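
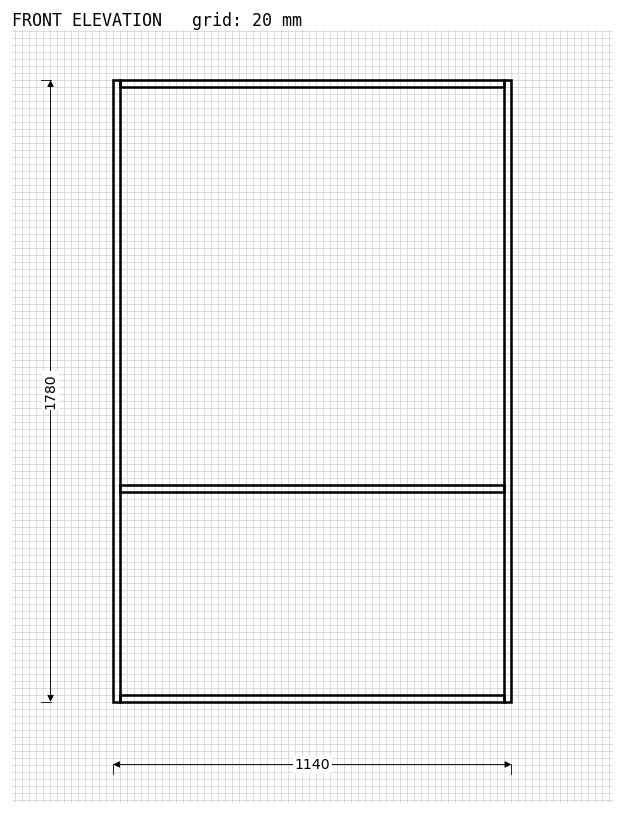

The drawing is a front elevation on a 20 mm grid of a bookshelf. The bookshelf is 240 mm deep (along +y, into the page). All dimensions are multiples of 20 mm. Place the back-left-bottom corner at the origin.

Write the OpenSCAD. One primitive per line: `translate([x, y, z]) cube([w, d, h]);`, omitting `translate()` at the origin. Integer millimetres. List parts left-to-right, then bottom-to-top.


cube([20, 240, 1780]);
translate([20, 0, 0]) cube([1100, 240, 20]);
translate([20, 0, 600]) cube([1100, 240, 20]);
translate([20, 0, 1760]) cube([1100, 240, 20]);
translate([1120, 0, 0]) cube([20, 240, 1780]);


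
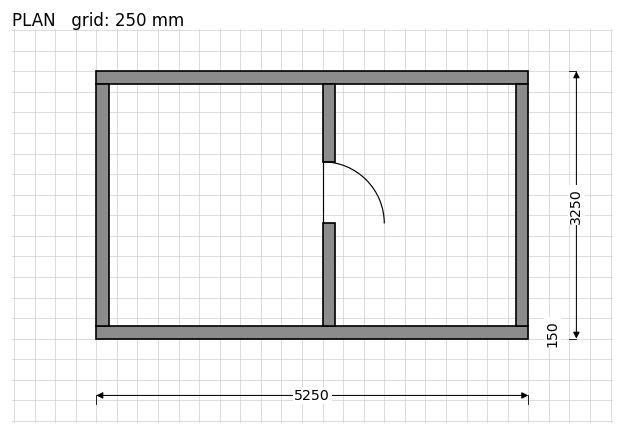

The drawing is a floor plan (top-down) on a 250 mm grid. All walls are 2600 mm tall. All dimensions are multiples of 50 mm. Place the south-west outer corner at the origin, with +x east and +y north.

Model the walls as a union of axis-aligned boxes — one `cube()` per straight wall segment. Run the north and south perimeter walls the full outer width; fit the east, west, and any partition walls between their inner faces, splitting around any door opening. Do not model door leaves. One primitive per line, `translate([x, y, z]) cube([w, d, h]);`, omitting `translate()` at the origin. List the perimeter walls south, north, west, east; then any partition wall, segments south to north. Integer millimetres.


cube([5250, 150, 2600]);
translate([0, 3100, 0]) cube([5250, 150, 2600]);
translate([0, 150, 0]) cube([150, 2950, 2600]);
translate([5100, 150, 0]) cube([150, 2950, 2600]);
translate([2750, 150, 0]) cube([150, 1250, 2600]);
translate([2750, 2150, 0]) cube([150, 950, 2600]);


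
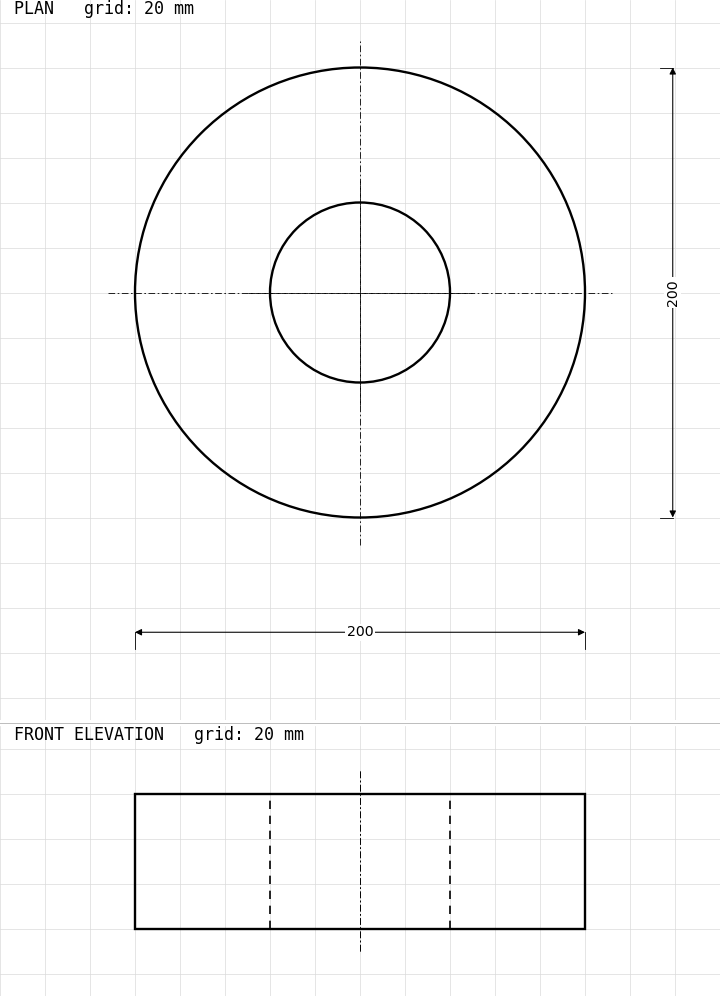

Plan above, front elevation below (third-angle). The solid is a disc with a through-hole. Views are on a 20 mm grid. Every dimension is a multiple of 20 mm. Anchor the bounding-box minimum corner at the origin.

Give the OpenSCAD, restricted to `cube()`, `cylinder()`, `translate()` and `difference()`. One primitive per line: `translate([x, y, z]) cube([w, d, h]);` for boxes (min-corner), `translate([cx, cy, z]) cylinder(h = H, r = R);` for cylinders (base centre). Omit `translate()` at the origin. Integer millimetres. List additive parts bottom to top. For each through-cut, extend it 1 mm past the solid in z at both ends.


difference() {
  translate([100, 100, 0]) cylinder(h = 60, r = 100);
  translate([100, 100, -1]) cylinder(h = 62, r = 40);
}


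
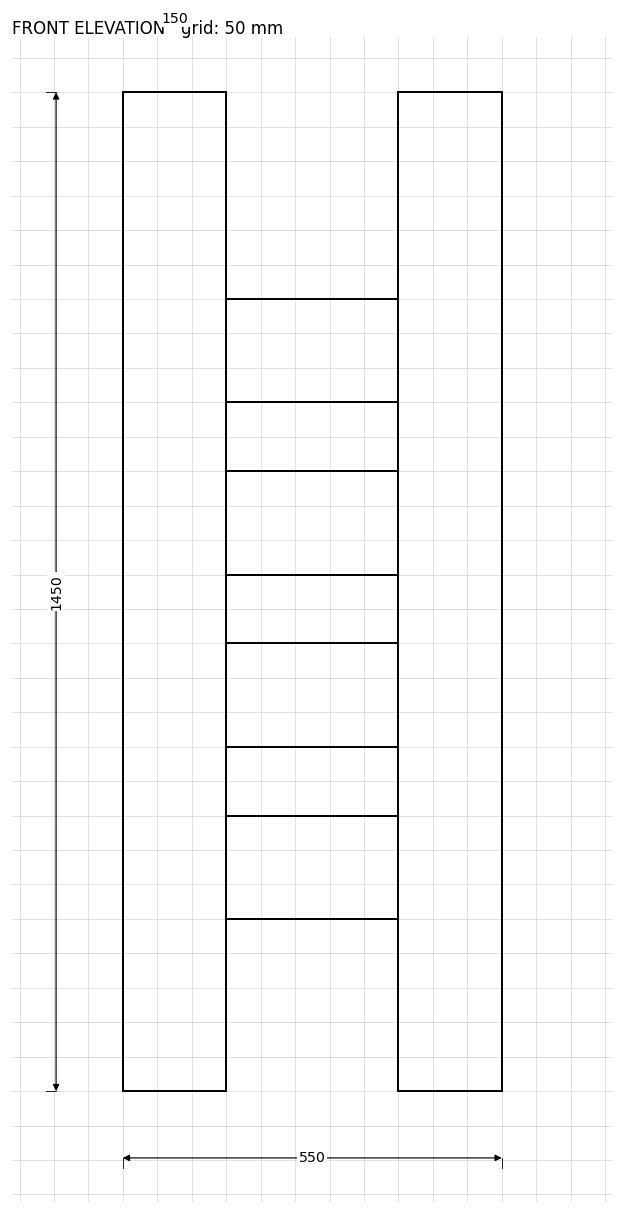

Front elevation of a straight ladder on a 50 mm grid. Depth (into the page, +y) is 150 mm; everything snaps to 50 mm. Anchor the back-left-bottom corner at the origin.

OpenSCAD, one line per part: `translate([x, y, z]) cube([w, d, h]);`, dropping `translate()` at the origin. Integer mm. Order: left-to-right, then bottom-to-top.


cube([150, 150, 1450]);
translate([150, 0, 250]) cube([250, 150, 150]);
translate([150, 0, 500]) cube([250, 150, 150]);
translate([150, 0, 750]) cube([250, 150, 150]);
translate([150, 0, 1000]) cube([250, 150, 150]);
translate([400, 0, 0]) cube([150, 150, 1450]);


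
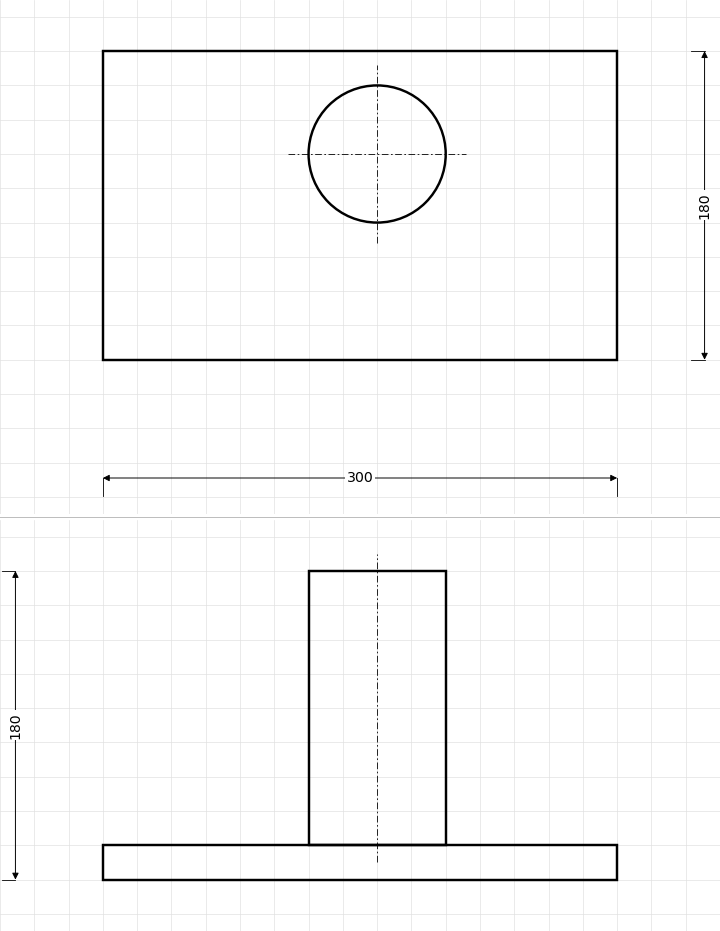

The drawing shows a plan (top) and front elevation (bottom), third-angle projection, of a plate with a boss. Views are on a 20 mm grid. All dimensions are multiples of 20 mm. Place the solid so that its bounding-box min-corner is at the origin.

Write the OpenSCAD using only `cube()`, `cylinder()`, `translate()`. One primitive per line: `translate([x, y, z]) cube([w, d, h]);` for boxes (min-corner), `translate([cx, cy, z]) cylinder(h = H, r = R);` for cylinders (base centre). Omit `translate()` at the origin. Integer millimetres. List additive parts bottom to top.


cube([300, 180, 20]);
translate([160, 120, 20]) cylinder(h = 160, r = 40);


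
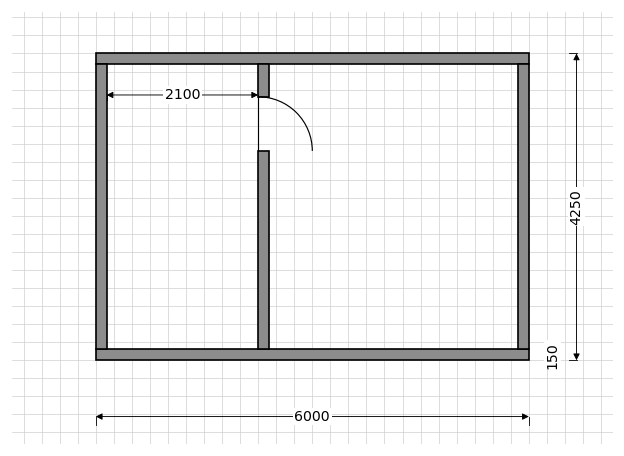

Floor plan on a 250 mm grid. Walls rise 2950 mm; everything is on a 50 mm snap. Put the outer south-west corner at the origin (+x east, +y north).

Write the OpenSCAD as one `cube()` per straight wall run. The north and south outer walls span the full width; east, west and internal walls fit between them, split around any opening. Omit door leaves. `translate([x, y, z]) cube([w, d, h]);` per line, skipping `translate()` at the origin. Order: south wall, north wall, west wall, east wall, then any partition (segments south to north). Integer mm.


cube([6000, 150, 2950]);
translate([0, 4100, 0]) cube([6000, 150, 2950]);
translate([0, 150, 0]) cube([150, 3950, 2950]);
translate([5850, 150, 0]) cube([150, 3950, 2950]);
translate([2250, 150, 0]) cube([150, 2750, 2950]);
translate([2250, 3650, 0]) cube([150, 450, 2950]);


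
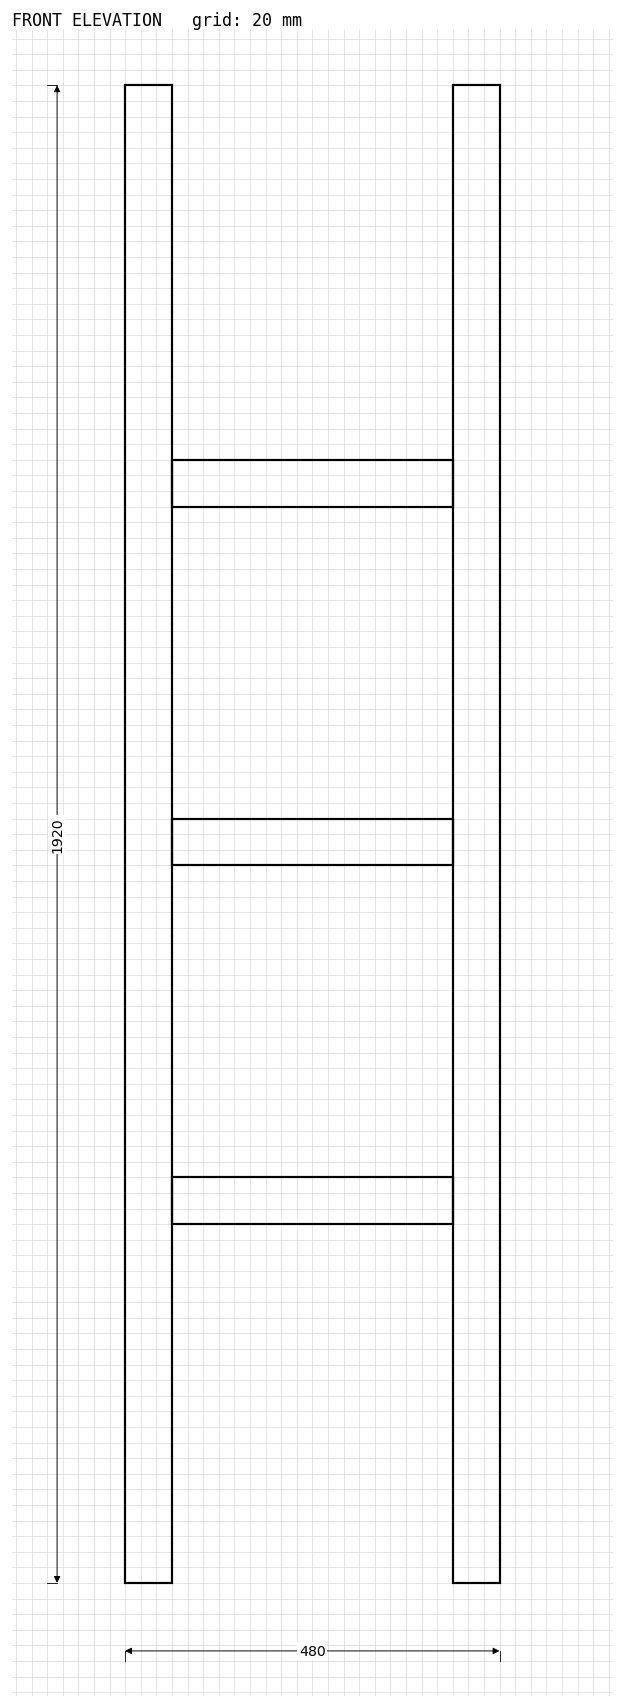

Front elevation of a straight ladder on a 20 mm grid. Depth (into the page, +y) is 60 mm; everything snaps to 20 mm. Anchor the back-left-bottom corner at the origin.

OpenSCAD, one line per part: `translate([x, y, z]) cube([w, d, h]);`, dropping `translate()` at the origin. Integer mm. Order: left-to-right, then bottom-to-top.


cube([60, 60, 1920]);
translate([60, 0, 460]) cube([360, 60, 60]);
translate([60, 0, 920]) cube([360, 60, 60]);
translate([60, 0, 1380]) cube([360, 60, 60]);
translate([420, 0, 0]) cube([60, 60, 1920]);


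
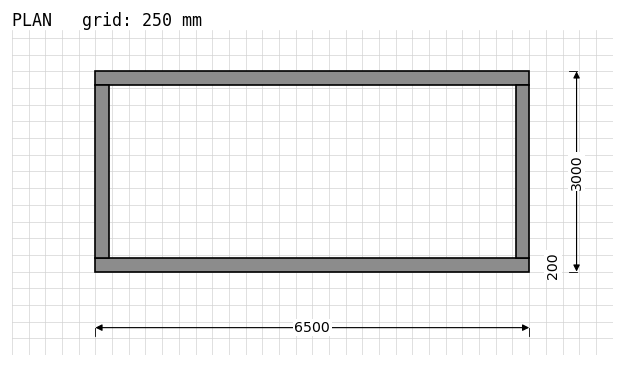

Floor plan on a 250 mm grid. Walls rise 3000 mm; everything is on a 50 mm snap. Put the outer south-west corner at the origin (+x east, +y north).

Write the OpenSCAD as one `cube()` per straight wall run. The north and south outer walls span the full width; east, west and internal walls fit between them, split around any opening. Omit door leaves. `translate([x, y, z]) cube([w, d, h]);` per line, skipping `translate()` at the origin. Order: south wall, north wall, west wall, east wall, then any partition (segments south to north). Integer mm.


cube([6500, 200, 3000]);
translate([0, 2800, 0]) cube([6500, 200, 3000]);
translate([0, 200, 0]) cube([200, 2600, 3000]);
translate([6300, 200, 0]) cube([200, 2600, 3000]);


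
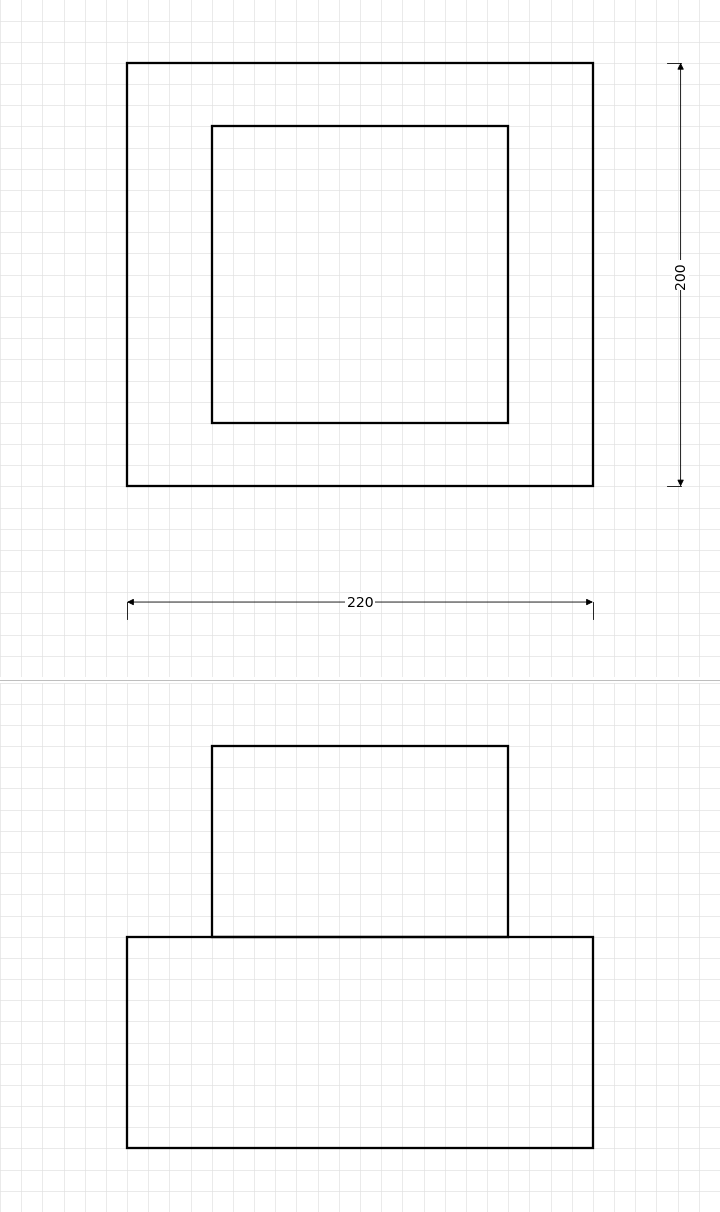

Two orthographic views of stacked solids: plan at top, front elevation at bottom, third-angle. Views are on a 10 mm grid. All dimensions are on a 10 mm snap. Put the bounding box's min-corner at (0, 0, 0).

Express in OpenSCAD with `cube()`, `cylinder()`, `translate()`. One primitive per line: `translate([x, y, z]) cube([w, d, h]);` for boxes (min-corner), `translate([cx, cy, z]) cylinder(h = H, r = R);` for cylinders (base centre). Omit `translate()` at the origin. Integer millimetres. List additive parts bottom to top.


cube([220, 200, 100]);
translate([40, 30, 100]) cube([140, 140, 90]);


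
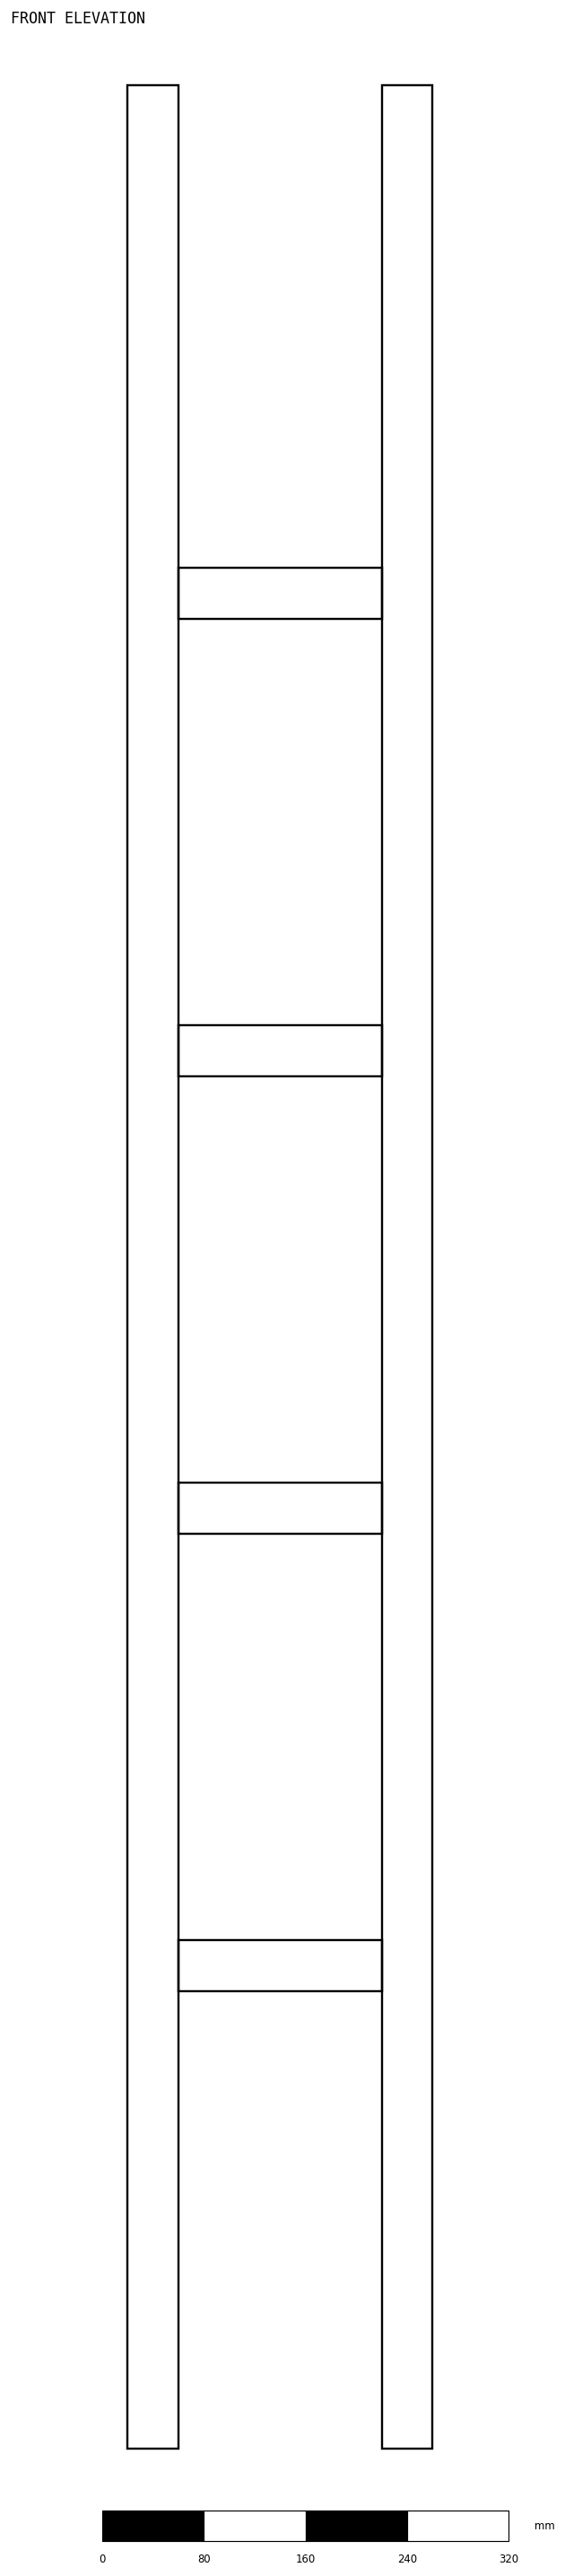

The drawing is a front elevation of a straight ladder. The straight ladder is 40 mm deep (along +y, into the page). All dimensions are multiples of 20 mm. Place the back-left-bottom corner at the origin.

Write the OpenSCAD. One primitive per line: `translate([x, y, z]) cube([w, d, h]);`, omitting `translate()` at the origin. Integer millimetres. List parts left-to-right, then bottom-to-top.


cube([40, 40, 1860]);
translate([40, 0, 360]) cube([160, 40, 40]);
translate([40, 0, 720]) cube([160, 40, 40]);
translate([40, 0, 1080]) cube([160, 40, 40]);
translate([40, 0, 1440]) cube([160, 40, 40]);
translate([200, 0, 0]) cube([40, 40, 1860]);


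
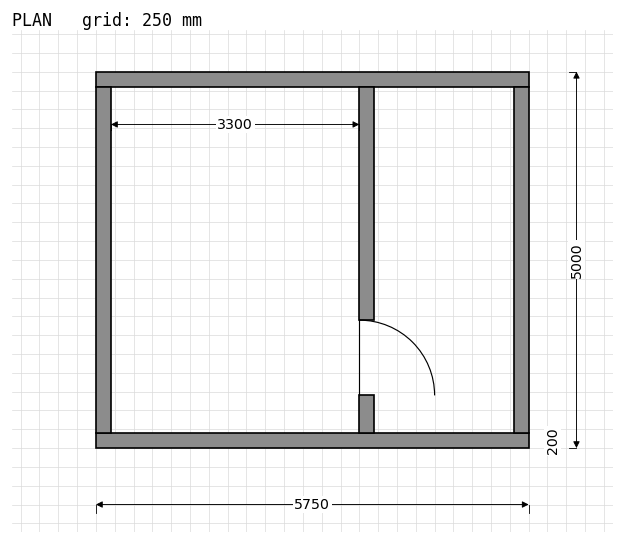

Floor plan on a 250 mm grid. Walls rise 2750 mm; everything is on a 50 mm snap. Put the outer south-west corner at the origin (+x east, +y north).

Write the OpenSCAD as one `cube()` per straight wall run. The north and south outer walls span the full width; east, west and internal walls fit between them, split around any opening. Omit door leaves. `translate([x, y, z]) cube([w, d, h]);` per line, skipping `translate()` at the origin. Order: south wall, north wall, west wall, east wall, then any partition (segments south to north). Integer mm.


cube([5750, 200, 2750]);
translate([0, 4800, 0]) cube([5750, 200, 2750]);
translate([0, 200, 0]) cube([200, 4600, 2750]);
translate([5550, 200, 0]) cube([200, 4600, 2750]);
translate([3500, 200, 0]) cube([200, 500, 2750]);
translate([3500, 1700, 0]) cube([200, 3100, 2750]);


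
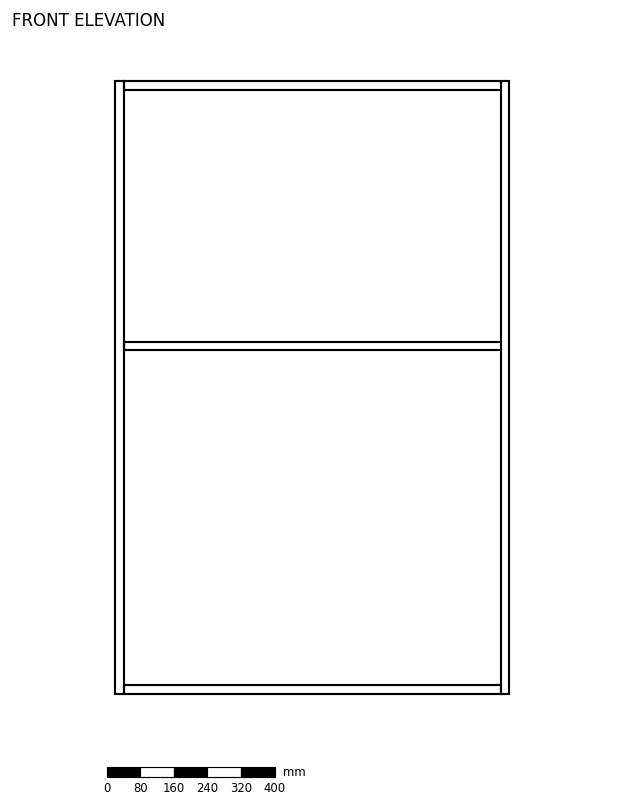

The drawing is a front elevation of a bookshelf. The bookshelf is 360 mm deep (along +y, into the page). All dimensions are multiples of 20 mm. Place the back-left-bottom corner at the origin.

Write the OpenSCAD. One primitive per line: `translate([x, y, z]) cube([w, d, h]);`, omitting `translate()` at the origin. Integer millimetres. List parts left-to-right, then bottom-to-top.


cube([20, 360, 1460]);
translate([20, 0, 0]) cube([900, 360, 20]);
translate([20, 0, 820]) cube([900, 360, 20]);
translate([20, 0, 1440]) cube([900, 360, 20]);
translate([920, 0, 0]) cube([20, 360, 1460]);


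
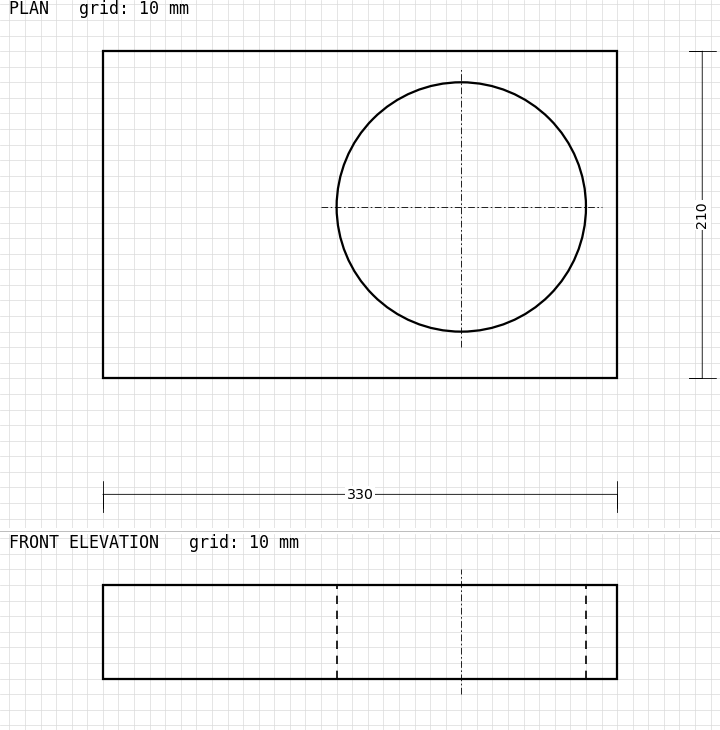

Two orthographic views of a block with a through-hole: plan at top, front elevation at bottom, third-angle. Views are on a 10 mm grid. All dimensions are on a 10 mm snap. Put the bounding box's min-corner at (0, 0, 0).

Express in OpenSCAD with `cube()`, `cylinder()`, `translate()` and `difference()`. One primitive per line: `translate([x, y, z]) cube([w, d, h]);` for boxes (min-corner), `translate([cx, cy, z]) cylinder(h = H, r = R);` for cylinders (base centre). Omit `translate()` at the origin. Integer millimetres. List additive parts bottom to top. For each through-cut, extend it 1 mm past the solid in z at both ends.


difference() {
  cube([330, 210, 60]);
  translate([230, 110, -1]) cylinder(h = 62, r = 80);
}


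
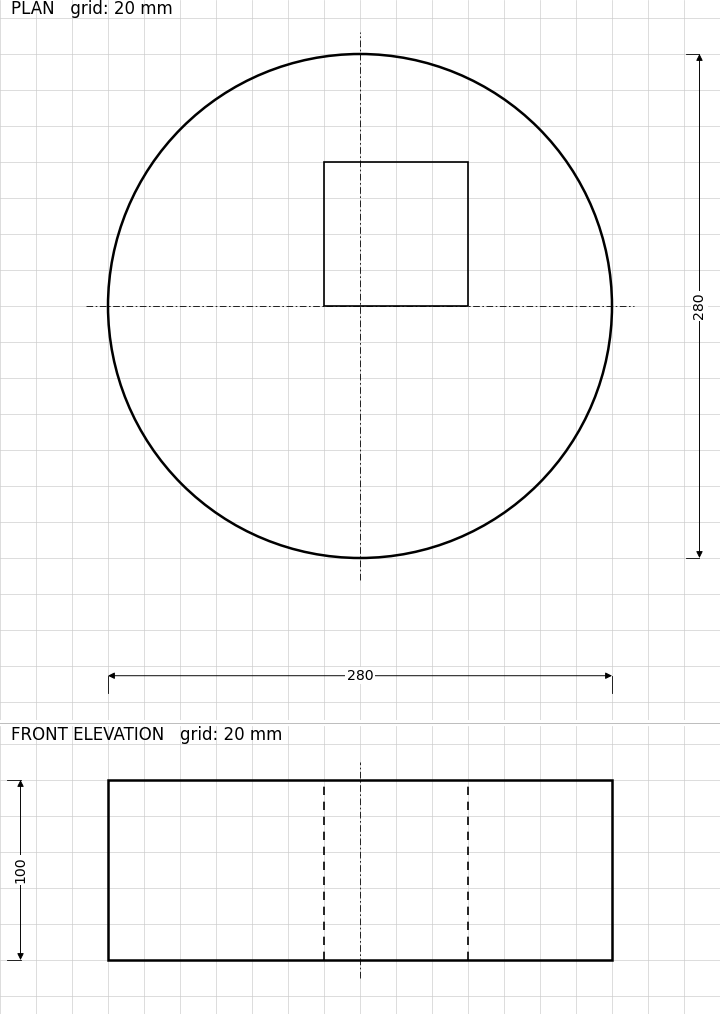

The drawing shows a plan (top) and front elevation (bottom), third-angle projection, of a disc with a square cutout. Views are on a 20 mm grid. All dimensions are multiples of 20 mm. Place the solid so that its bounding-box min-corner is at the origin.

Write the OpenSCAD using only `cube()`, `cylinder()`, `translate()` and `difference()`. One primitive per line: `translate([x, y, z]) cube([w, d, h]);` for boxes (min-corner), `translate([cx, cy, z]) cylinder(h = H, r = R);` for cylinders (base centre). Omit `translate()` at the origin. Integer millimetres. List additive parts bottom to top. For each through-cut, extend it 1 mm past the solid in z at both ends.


difference() {
  translate([140, 140, 0]) cylinder(h = 100, r = 140);
  translate([120, 140, -1]) cube([80, 80, 102]);
}


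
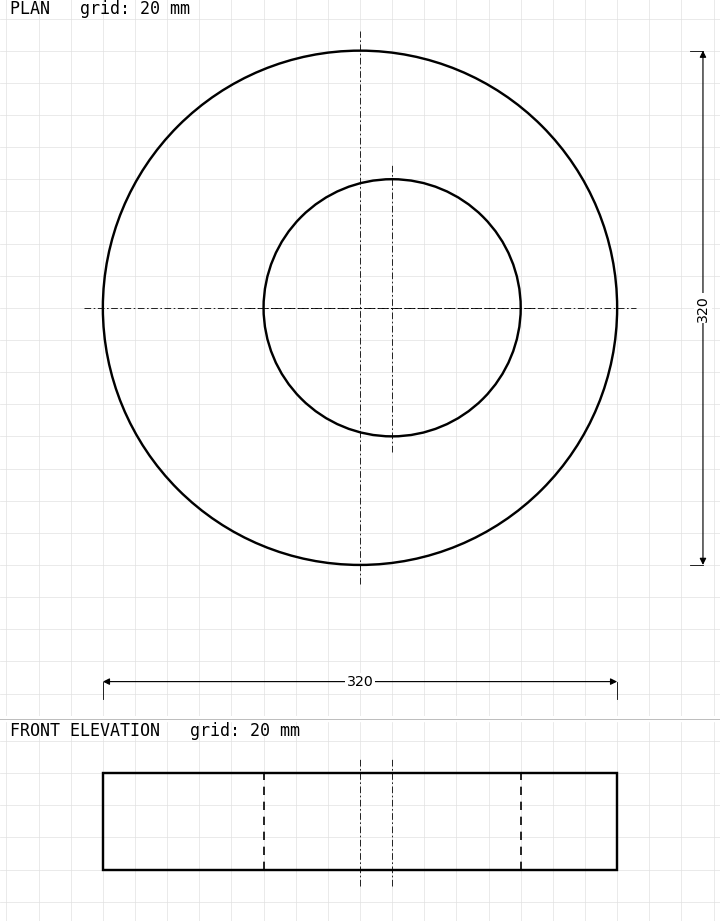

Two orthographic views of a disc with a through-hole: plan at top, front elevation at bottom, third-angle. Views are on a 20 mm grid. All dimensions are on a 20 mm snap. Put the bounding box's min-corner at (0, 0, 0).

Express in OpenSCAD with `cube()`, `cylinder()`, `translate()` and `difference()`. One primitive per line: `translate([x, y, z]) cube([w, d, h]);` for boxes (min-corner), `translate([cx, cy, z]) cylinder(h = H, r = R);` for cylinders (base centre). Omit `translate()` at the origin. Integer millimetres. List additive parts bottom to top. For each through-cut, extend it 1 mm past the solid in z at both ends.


difference() {
  translate([160, 160, 0]) cylinder(h = 60, r = 160);
  translate([180, 160, -1]) cylinder(h = 62, r = 80);
}


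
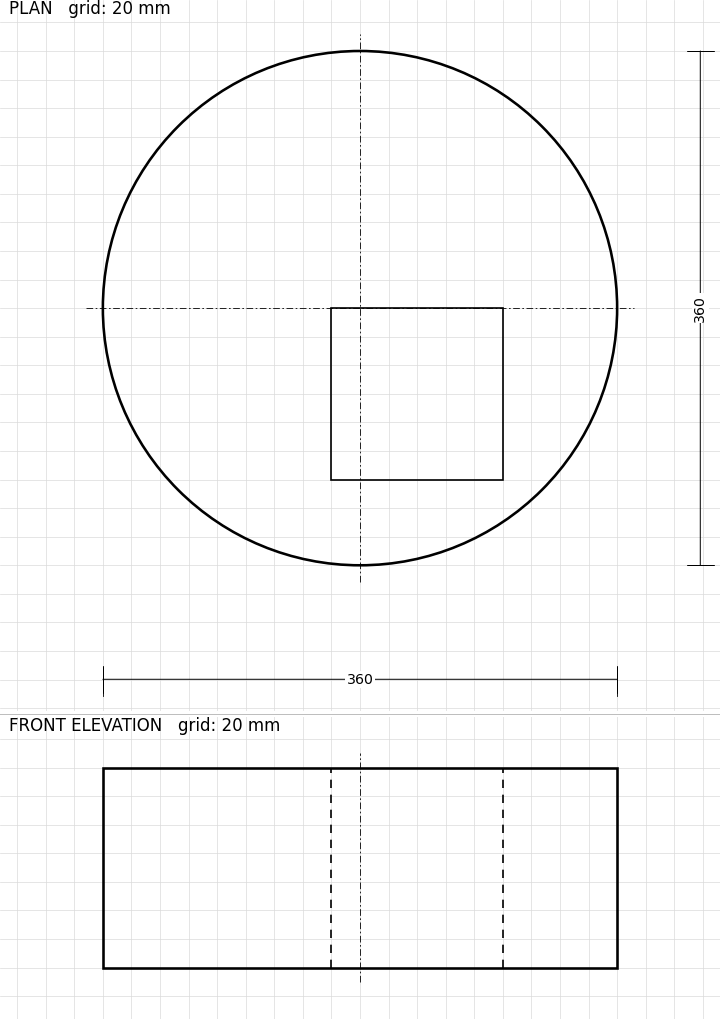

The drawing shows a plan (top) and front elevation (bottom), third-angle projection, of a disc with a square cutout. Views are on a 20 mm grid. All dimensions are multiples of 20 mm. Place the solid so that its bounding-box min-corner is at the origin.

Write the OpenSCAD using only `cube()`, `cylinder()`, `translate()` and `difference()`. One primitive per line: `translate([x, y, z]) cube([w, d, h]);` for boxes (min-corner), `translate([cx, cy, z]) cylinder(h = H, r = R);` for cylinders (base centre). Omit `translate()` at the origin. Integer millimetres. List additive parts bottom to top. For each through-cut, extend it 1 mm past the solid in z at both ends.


difference() {
  translate([180, 180, 0]) cylinder(h = 140, r = 180);
  translate([160, 60, -1]) cube([120, 120, 142]);
}


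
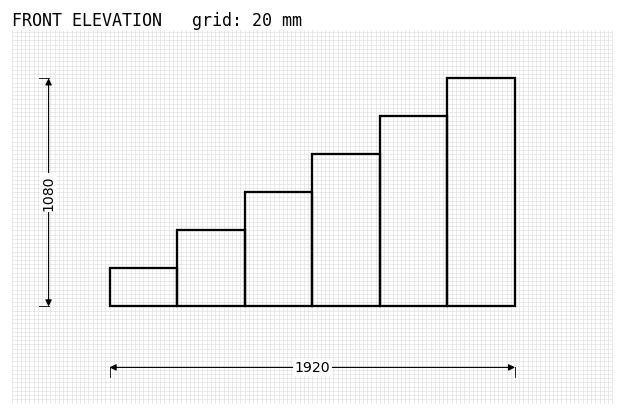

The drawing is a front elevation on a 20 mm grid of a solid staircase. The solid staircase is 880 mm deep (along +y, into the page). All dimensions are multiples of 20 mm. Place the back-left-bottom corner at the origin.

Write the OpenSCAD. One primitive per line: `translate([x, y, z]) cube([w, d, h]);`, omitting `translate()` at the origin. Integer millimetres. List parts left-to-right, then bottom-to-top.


cube([320, 880, 180]);
translate([320, 0, 0]) cube([320, 880, 360]);
translate([640, 0, 0]) cube([320, 880, 540]);
translate([960, 0, 0]) cube([320, 880, 720]);
translate([1280, 0, 0]) cube([320, 880, 900]);
translate([1600, 0, 0]) cube([320, 880, 1080]);


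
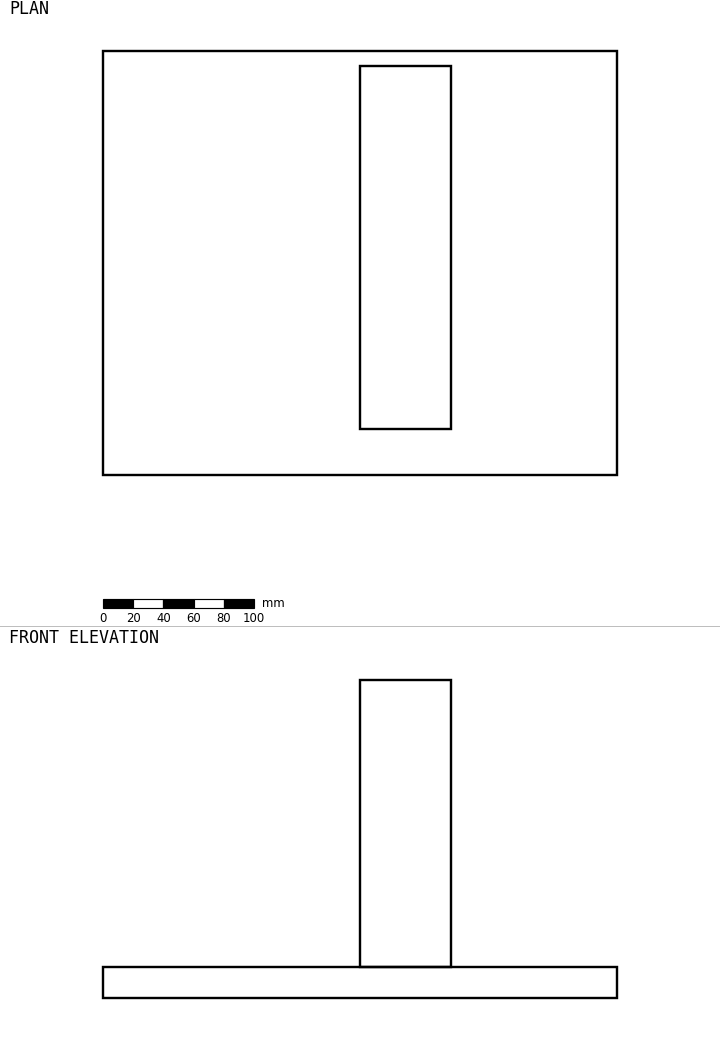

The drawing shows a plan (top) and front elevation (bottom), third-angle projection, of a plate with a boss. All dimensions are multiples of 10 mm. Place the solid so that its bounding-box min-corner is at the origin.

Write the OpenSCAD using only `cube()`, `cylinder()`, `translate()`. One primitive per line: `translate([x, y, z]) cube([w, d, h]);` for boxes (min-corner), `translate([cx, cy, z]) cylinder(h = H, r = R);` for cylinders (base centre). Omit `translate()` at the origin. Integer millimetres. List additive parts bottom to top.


cube([340, 280, 20]);
translate([170, 30, 20]) cube([60, 240, 190]);


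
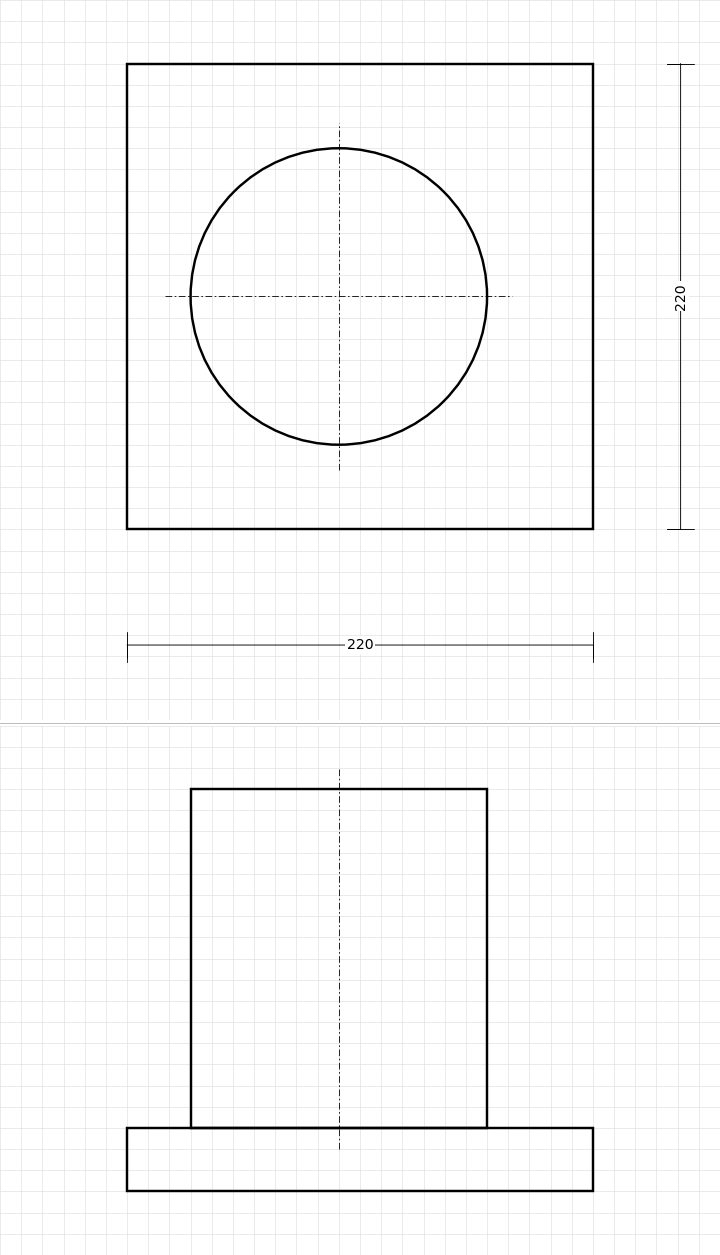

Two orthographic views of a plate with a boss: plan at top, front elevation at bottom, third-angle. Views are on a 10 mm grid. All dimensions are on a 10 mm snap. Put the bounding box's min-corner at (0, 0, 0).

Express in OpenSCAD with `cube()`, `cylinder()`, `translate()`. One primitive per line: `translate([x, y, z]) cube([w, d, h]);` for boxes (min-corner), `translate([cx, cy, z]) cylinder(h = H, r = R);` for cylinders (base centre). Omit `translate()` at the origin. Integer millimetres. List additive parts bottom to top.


cube([220, 220, 30]);
translate([100, 110, 30]) cylinder(h = 160, r = 70);


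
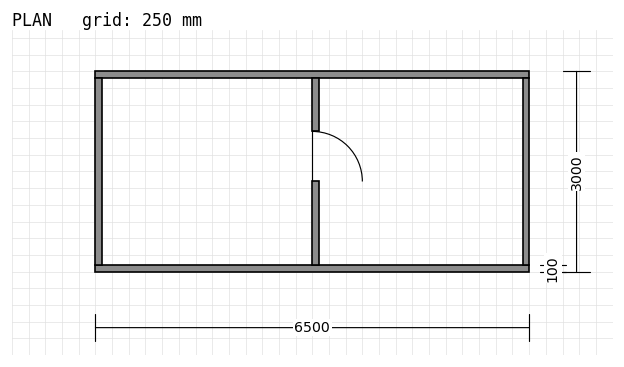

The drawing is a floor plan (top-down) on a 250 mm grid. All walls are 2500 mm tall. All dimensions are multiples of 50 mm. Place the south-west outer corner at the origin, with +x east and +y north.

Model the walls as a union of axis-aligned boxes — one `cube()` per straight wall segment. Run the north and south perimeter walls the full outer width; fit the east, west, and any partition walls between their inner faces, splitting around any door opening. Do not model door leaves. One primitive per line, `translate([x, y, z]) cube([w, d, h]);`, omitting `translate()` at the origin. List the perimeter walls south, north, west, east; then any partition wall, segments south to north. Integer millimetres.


cube([6500, 100, 2500]);
translate([0, 2900, 0]) cube([6500, 100, 2500]);
translate([0, 100, 0]) cube([100, 2800, 2500]);
translate([6400, 100, 0]) cube([100, 2800, 2500]);
translate([3250, 100, 0]) cube([100, 1250, 2500]);
translate([3250, 2100, 0]) cube([100, 800, 2500]);


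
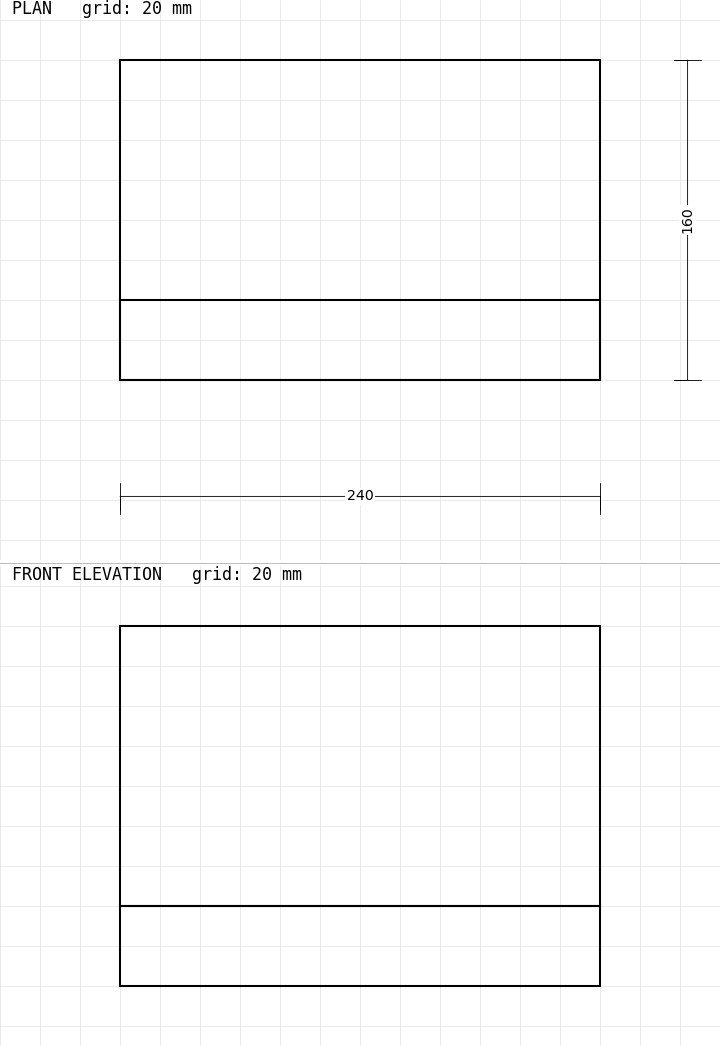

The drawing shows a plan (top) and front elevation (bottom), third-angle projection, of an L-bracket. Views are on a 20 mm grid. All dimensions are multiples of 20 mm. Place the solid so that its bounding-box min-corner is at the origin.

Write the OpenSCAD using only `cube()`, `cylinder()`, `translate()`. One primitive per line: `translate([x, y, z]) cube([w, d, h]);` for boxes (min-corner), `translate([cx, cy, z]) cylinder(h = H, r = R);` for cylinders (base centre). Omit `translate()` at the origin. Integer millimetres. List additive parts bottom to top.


cube([240, 160, 40]);
translate([0, 0, 40]) cube([240, 40, 140]);


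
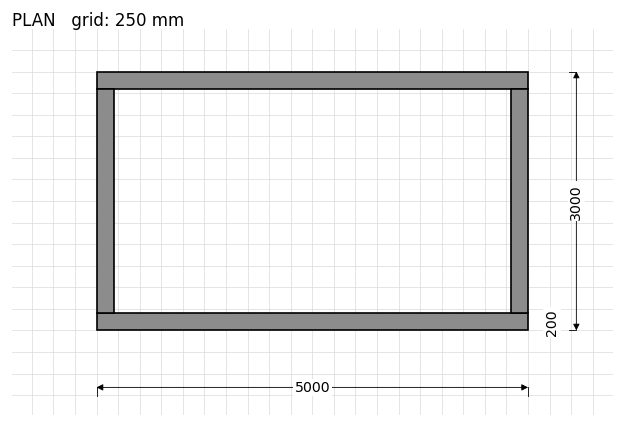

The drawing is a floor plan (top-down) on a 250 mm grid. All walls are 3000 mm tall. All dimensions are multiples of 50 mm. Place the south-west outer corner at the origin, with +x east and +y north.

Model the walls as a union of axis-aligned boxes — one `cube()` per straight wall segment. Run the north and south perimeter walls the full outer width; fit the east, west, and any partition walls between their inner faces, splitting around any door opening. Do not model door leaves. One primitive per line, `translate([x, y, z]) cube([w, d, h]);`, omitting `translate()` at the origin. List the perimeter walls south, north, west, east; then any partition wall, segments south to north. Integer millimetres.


cube([5000, 200, 3000]);
translate([0, 2800, 0]) cube([5000, 200, 3000]);
translate([0, 200, 0]) cube([200, 2600, 3000]);
translate([4800, 200, 0]) cube([200, 2600, 3000]);


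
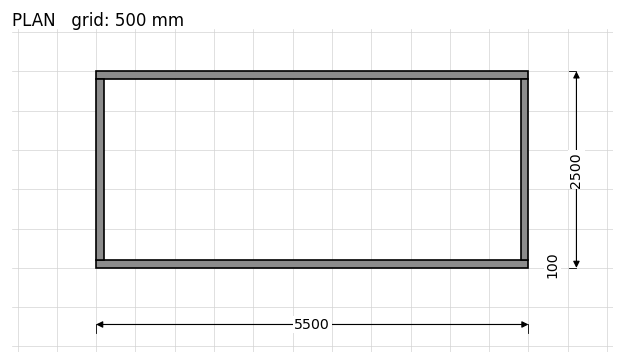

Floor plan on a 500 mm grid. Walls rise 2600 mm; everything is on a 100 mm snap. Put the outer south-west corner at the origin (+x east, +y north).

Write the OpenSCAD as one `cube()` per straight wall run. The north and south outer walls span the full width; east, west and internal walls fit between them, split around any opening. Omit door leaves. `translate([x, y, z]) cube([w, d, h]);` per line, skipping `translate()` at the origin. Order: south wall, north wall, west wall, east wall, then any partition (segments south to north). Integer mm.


cube([5500, 100, 2600]);
translate([0, 2400, 0]) cube([5500, 100, 2600]);
translate([0, 100, 0]) cube([100, 2300, 2600]);
translate([5400, 100, 0]) cube([100, 2300, 2600]);


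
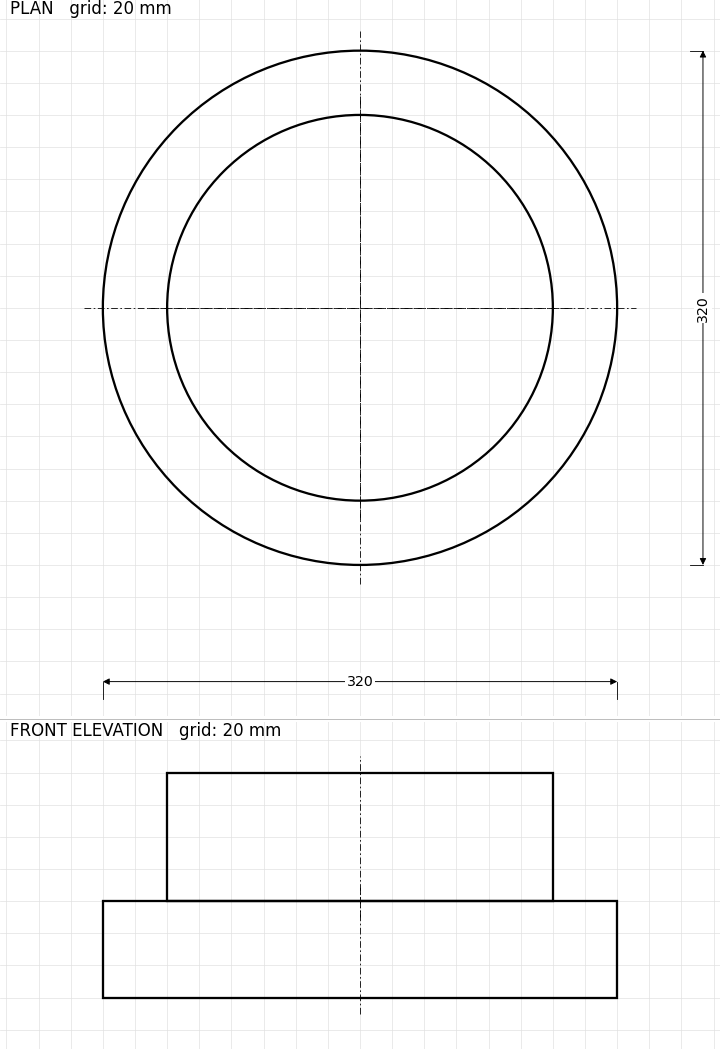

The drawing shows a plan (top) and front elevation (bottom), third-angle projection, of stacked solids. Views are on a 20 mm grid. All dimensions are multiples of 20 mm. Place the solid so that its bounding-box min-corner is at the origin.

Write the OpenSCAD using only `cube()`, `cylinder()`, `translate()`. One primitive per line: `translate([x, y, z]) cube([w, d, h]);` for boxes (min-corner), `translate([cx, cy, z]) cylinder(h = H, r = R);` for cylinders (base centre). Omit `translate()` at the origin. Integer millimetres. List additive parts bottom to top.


translate([160, 160, 0]) cylinder(h = 60, r = 160);
translate([160, 160, 60]) cylinder(h = 80, r = 120);


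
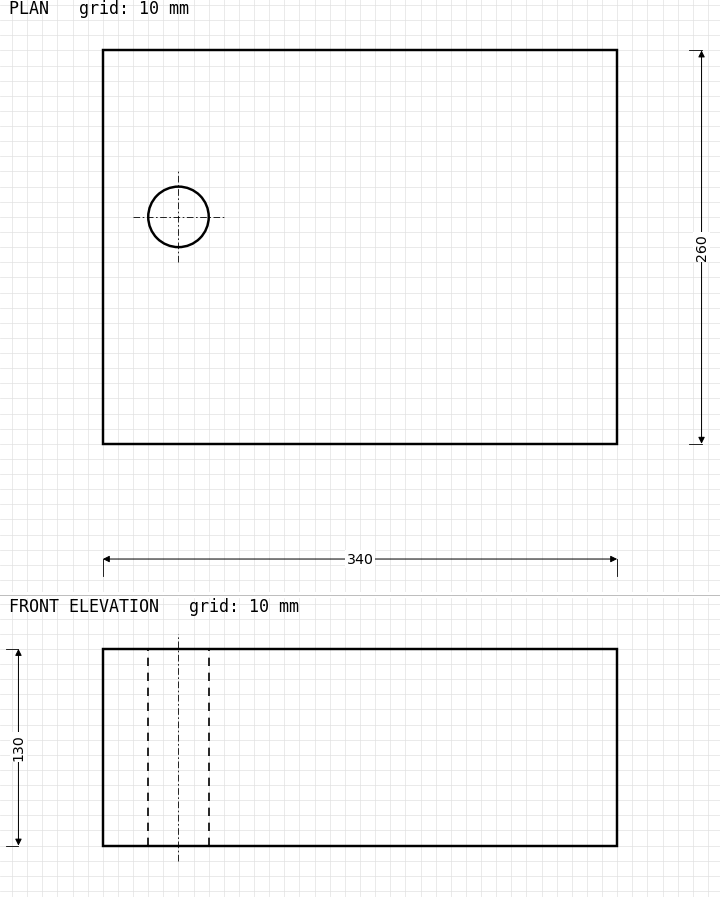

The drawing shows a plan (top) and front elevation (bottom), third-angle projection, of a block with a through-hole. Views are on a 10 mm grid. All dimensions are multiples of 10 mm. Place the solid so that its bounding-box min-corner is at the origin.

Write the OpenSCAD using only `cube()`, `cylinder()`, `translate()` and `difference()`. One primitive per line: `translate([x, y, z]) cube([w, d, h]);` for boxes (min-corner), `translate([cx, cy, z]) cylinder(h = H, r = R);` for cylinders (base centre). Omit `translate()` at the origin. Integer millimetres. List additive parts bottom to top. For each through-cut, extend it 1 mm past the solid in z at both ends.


difference() {
  cube([340, 260, 130]);
  translate([50, 150, -1]) cylinder(h = 132, r = 20);
}


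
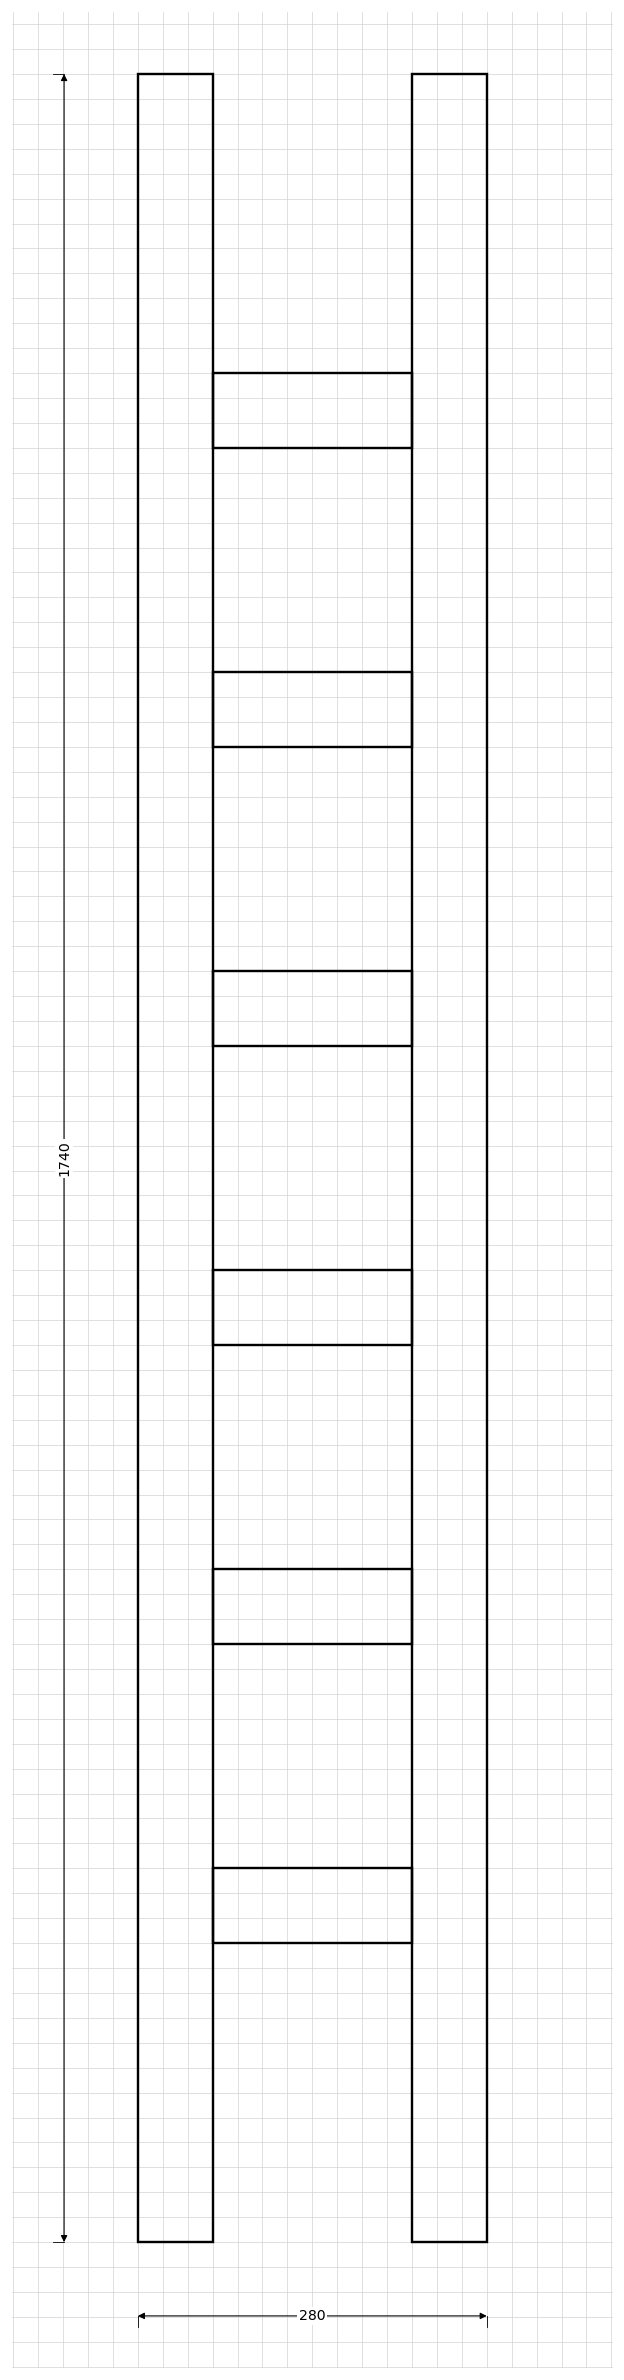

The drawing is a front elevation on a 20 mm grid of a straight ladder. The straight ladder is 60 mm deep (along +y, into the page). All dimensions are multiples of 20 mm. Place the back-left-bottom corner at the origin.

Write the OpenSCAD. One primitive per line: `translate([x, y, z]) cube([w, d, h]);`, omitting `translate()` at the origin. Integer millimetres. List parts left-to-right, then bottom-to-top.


cube([60, 60, 1740]);
translate([60, 0, 240]) cube([160, 60, 60]);
translate([60, 0, 480]) cube([160, 60, 60]);
translate([60, 0, 720]) cube([160, 60, 60]);
translate([60, 0, 960]) cube([160, 60, 60]);
translate([60, 0, 1200]) cube([160, 60, 60]);
translate([60, 0, 1440]) cube([160, 60, 60]);
translate([220, 0, 0]) cube([60, 60, 1740]);


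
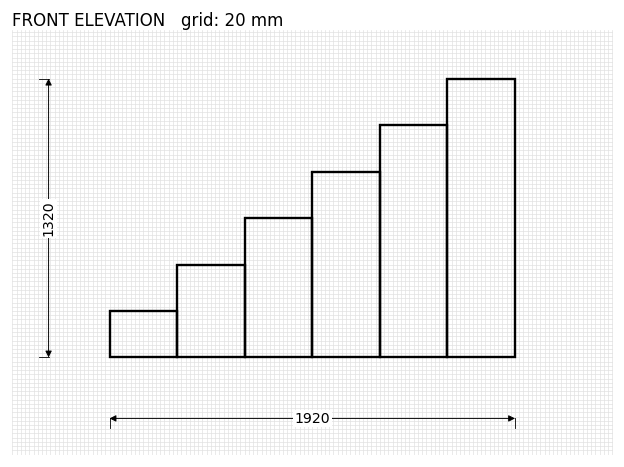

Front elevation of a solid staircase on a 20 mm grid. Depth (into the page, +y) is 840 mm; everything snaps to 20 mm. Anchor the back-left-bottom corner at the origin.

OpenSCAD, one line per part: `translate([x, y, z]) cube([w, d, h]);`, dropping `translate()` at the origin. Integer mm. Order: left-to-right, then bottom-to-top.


cube([320, 840, 220]);
translate([320, 0, 0]) cube([320, 840, 440]);
translate([640, 0, 0]) cube([320, 840, 660]);
translate([960, 0, 0]) cube([320, 840, 880]);
translate([1280, 0, 0]) cube([320, 840, 1100]);
translate([1600, 0, 0]) cube([320, 840, 1320]);


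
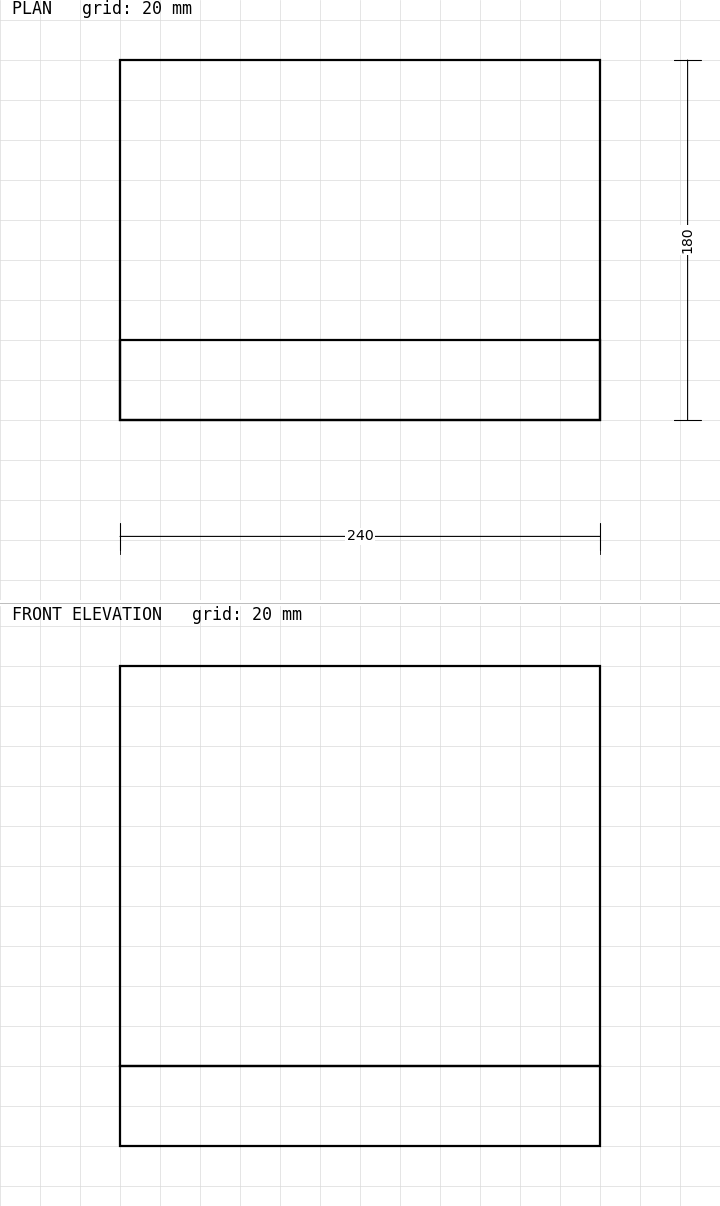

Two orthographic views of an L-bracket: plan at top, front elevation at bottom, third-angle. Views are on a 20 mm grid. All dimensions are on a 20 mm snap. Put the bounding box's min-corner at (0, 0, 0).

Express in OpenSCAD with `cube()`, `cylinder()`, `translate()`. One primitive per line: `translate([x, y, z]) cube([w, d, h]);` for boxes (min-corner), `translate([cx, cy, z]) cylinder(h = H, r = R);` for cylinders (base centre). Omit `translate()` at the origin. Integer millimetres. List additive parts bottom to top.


cube([240, 180, 40]);
translate([0, 0, 40]) cube([240, 40, 200]);


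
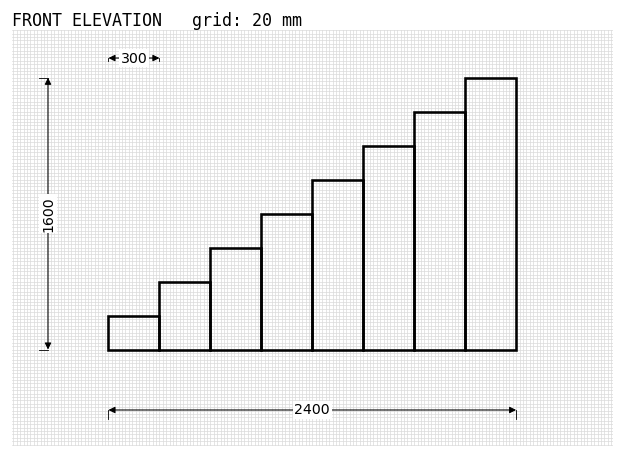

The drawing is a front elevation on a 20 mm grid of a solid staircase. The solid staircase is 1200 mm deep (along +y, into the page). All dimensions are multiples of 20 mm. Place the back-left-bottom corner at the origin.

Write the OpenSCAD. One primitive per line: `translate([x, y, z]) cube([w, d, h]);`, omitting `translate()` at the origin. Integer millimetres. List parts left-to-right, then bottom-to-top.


cube([300, 1200, 200]);
translate([300, 0, 0]) cube([300, 1200, 400]);
translate([600, 0, 0]) cube([300, 1200, 600]);
translate([900, 0, 0]) cube([300, 1200, 800]);
translate([1200, 0, 0]) cube([300, 1200, 1000]);
translate([1500, 0, 0]) cube([300, 1200, 1200]);
translate([1800, 0, 0]) cube([300, 1200, 1400]);
translate([2100, 0, 0]) cube([300, 1200, 1600]);


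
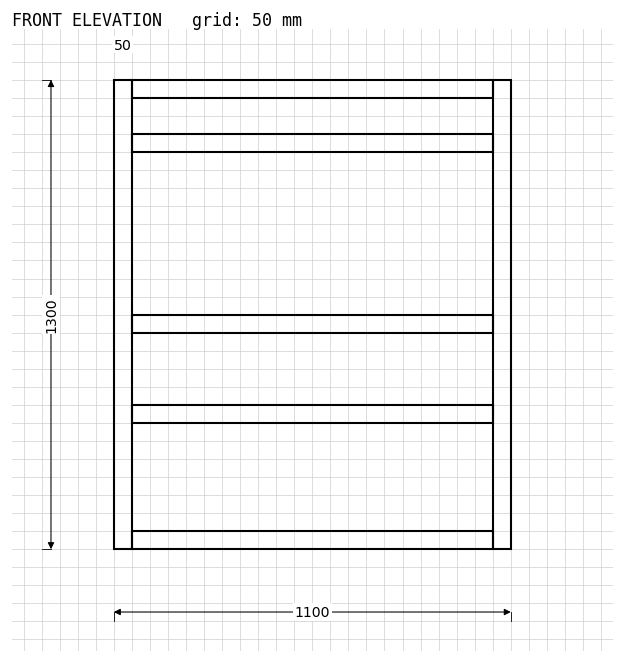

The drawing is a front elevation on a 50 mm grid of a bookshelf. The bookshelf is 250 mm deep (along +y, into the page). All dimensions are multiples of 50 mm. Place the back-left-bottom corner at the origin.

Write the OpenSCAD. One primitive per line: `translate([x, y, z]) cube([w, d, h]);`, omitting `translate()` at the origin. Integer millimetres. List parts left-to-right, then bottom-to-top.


cube([50, 250, 1300]);
translate([50, 0, 0]) cube([1000, 250, 50]);
translate([50, 0, 350]) cube([1000, 250, 50]);
translate([50, 0, 600]) cube([1000, 250, 50]);
translate([50, 0, 1100]) cube([1000, 250, 50]);
translate([50, 0, 1250]) cube([1000, 250, 50]);
translate([1050, 0, 0]) cube([50, 250, 1300]);


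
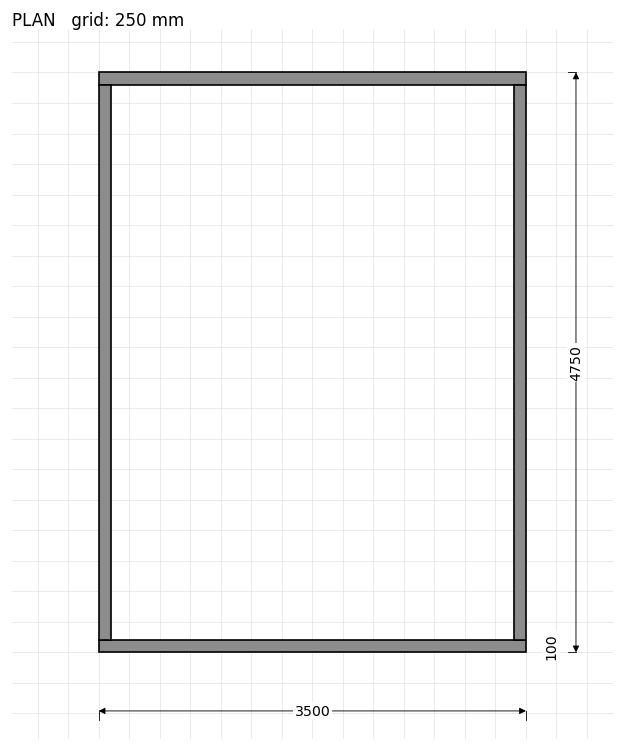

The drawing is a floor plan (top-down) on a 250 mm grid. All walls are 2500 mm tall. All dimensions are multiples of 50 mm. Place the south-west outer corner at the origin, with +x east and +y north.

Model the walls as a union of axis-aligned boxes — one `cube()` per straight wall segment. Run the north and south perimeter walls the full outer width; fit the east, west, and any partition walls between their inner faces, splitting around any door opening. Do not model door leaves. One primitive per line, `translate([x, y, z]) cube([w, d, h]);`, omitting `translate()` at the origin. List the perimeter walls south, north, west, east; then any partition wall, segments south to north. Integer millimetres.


cube([3500, 100, 2500]);
translate([0, 4650, 0]) cube([3500, 100, 2500]);
translate([0, 100, 0]) cube([100, 4550, 2500]);
translate([3400, 100, 0]) cube([100, 4550, 2500]);


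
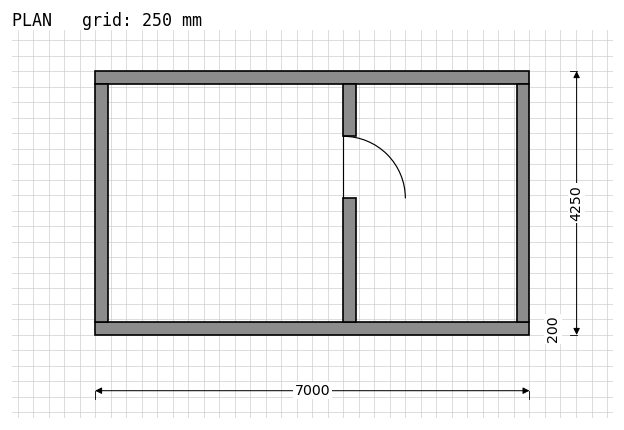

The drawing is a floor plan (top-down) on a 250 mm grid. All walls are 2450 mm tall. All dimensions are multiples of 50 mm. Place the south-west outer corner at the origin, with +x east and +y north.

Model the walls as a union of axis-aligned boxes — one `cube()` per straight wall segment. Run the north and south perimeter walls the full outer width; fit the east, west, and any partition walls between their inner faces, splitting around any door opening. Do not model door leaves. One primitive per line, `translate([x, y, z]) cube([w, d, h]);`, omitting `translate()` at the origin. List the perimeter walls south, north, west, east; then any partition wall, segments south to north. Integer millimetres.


cube([7000, 200, 2450]);
translate([0, 4050, 0]) cube([7000, 200, 2450]);
translate([0, 200, 0]) cube([200, 3850, 2450]);
translate([6800, 200, 0]) cube([200, 3850, 2450]);
translate([4000, 200, 0]) cube([200, 2000, 2450]);
translate([4000, 3200, 0]) cube([200, 850, 2450]);


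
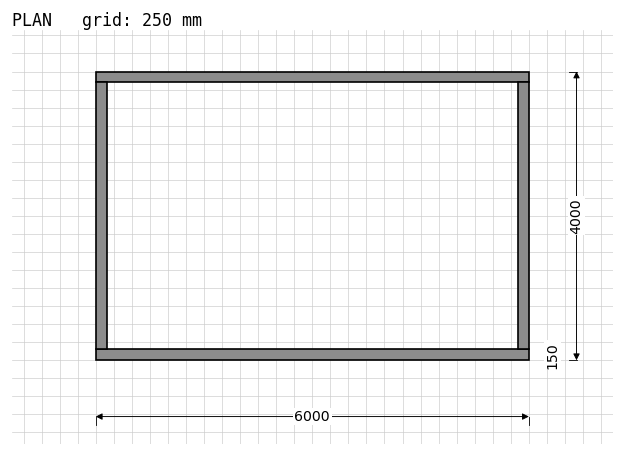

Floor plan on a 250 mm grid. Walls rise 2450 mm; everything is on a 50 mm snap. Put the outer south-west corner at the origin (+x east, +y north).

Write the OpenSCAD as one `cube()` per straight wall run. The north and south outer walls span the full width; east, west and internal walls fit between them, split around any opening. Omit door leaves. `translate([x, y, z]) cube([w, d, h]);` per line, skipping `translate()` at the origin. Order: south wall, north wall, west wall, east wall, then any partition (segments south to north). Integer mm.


cube([6000, 150, 2450]);
translate([0, 3850, 0]) cube([6000, 150, 2450]);
translate([0, 150, 0]) cube([150, 3700, 2450]);
translate([5850, 150, 0]) cube([150, 3700, 2450]);


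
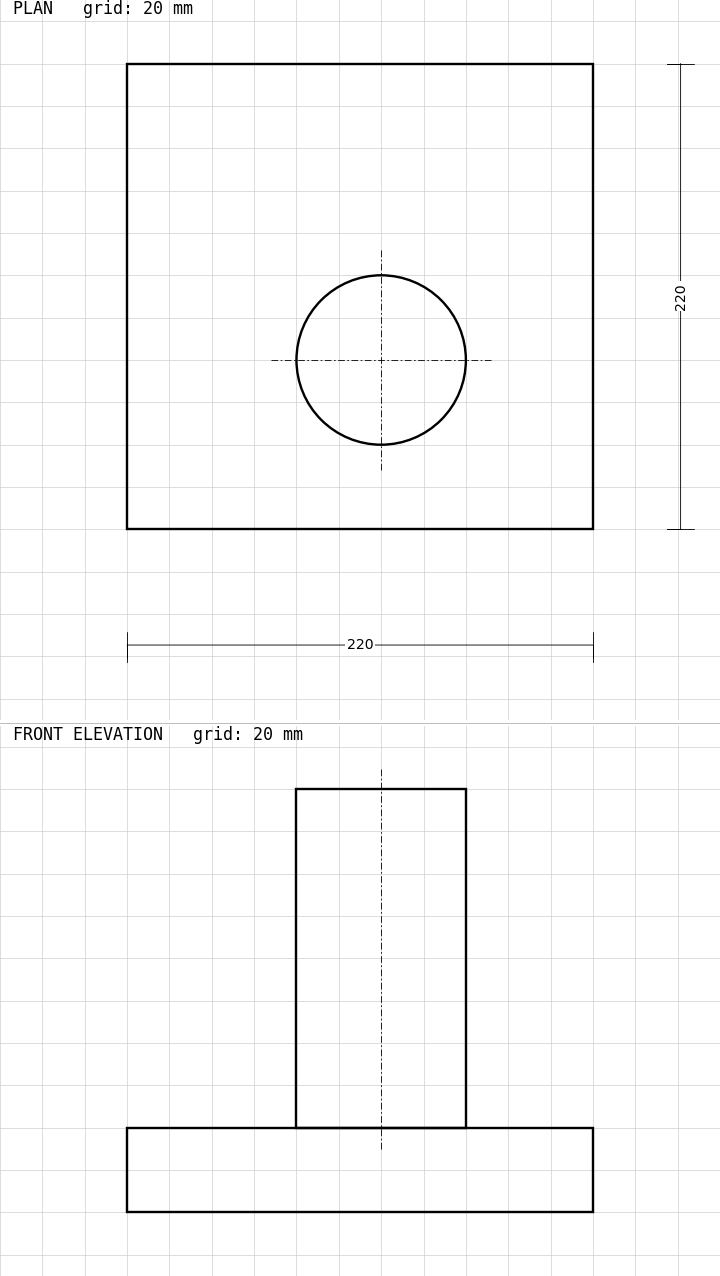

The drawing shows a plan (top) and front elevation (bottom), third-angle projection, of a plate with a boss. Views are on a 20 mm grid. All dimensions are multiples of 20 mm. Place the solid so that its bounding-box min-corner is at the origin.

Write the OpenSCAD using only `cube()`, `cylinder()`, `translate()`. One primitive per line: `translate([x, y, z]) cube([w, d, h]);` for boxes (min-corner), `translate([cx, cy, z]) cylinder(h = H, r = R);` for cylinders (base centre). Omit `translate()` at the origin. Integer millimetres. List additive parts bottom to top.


cube([220, 220, 40]);
translate([120, 80, 40]) cylinder(h = 160, r = 40);


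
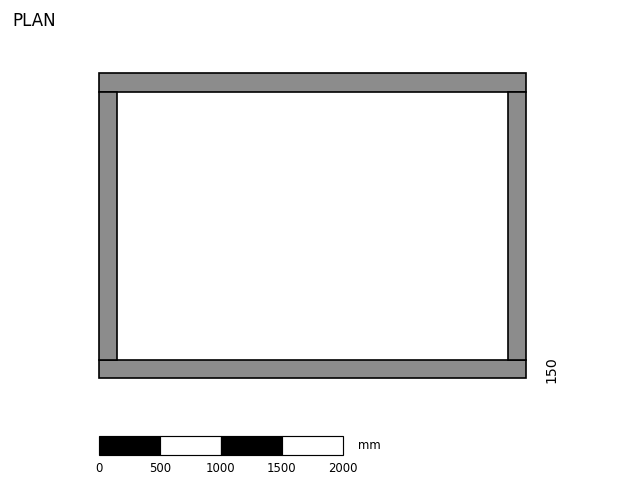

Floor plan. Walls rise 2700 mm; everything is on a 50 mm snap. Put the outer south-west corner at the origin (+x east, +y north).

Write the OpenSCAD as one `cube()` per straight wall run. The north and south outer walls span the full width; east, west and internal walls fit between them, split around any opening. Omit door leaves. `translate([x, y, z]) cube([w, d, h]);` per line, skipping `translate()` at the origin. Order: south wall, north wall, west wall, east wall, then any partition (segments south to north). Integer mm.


cube([3500, 150, 2700]);
translate([0, 2350, 0]) cube([3500, 150, 2700]);
translate([0, 150, 0]) cube([150, 2200, 2700]);
translate([3350, 150, 0]) cube([150, 2200, 2700]);


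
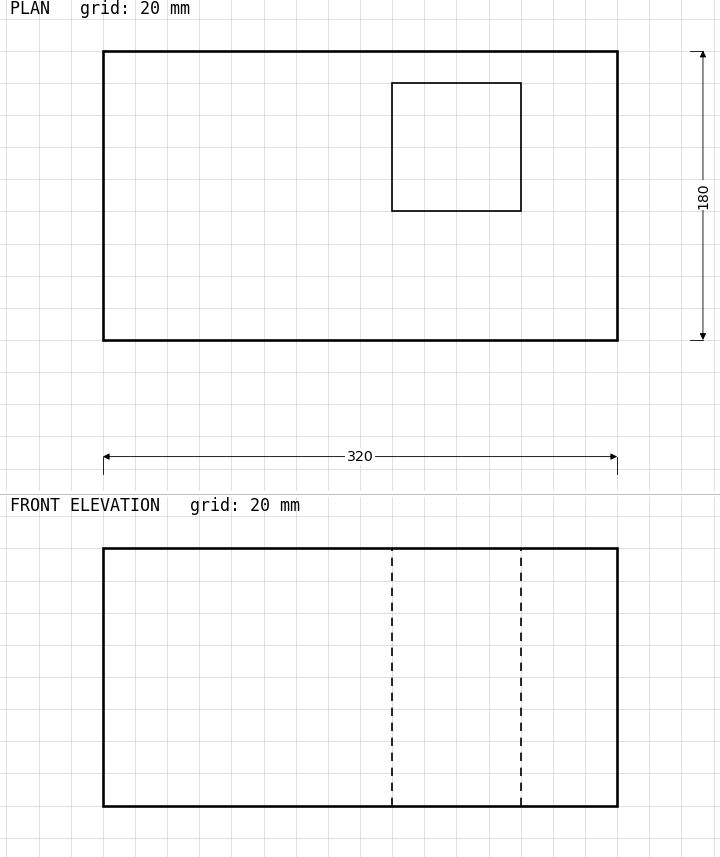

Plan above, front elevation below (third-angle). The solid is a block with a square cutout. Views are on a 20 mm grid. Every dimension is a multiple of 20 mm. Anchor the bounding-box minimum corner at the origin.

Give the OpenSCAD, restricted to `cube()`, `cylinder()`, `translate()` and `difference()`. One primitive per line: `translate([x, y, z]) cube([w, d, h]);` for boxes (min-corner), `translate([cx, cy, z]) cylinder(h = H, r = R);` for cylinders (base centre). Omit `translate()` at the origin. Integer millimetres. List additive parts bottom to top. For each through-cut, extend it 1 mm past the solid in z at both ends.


difference() {
  cube([320, 180, 160]);
  translate([180, 80, -1]) cube([80, 80, 162]);
}


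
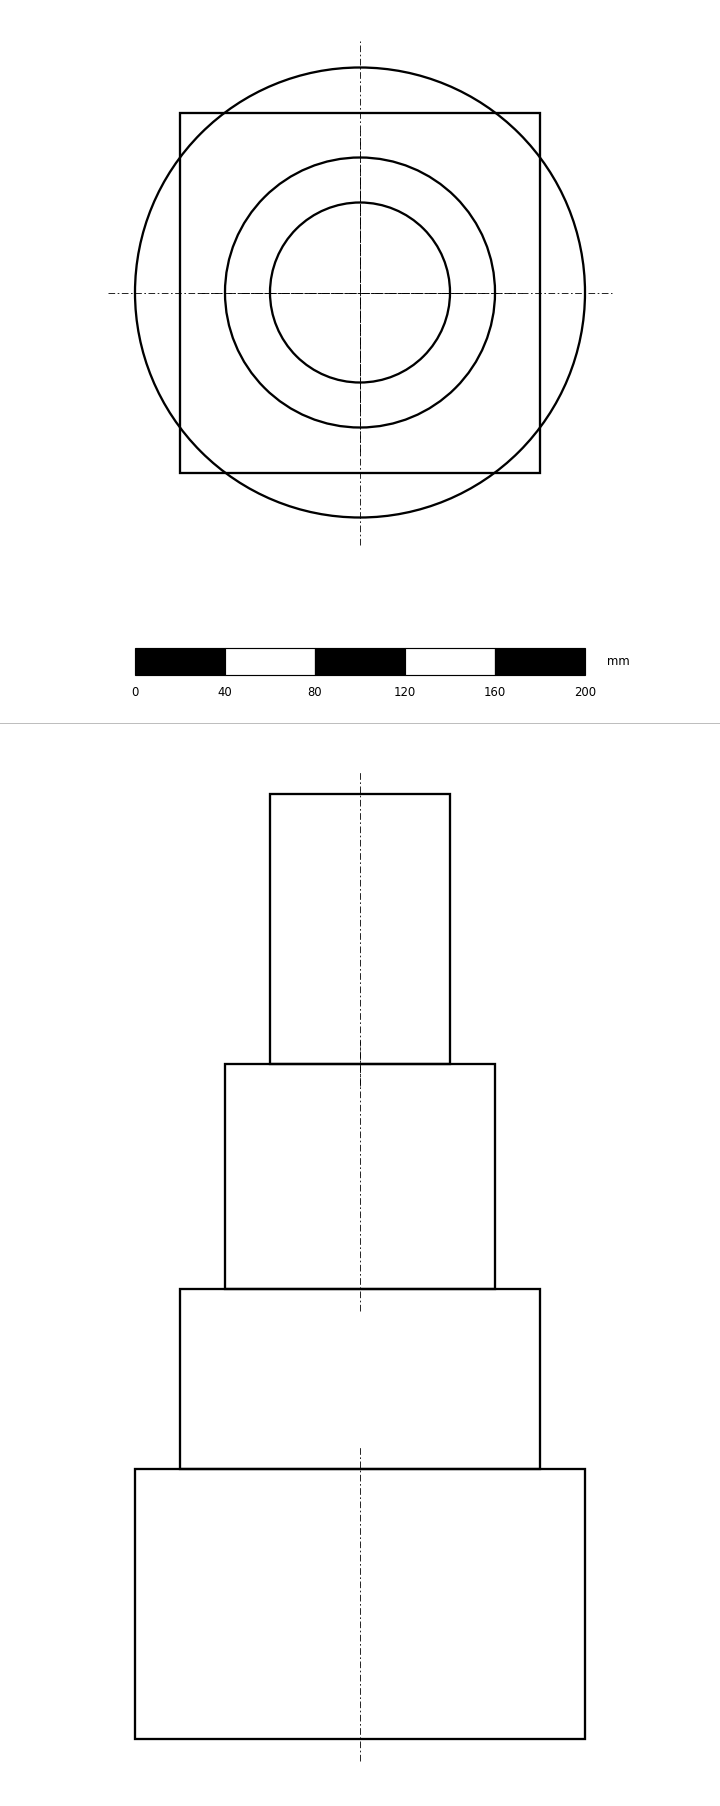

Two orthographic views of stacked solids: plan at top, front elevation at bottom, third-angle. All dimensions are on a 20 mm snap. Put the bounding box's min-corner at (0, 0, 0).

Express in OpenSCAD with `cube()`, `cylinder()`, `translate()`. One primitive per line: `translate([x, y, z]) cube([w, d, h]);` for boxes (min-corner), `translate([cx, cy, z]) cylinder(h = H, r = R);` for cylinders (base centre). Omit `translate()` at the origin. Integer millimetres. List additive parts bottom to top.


translate([100, 100, 0]) cylinder(h = 120, r = 100);
translate([20, 20, 120]) cube([160, 160, 80]);
translate([100, 100, 200]) cylinder(h = 100, r = 60);
translate([100, 100, 300]) cylinder(h = 120, r = 40);
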